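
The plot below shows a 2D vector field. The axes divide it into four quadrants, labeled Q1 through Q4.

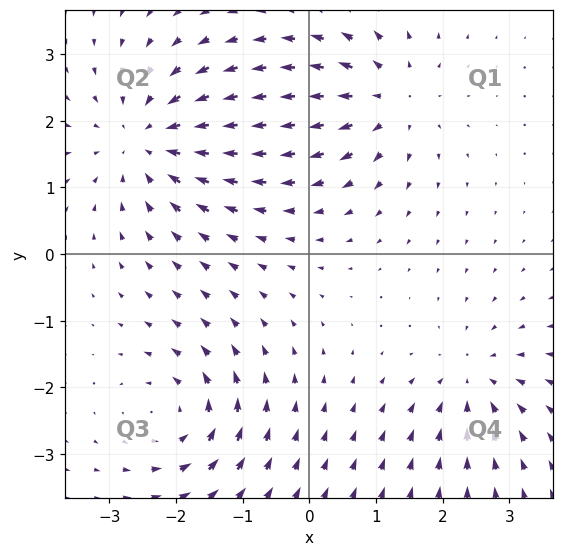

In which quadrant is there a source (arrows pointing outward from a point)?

Q1

The source sits at approximately (1.2, 2.3), which lies in quadrant Q1. The divergence there is about +4, positive as expected for a source.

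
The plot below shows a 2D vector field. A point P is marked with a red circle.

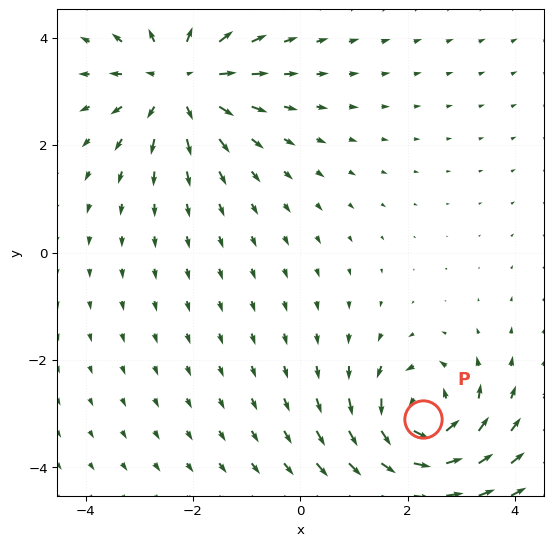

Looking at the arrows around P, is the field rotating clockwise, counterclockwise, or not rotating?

counterclockwise

Near P at (2.3, -3.1) the arrows circulate counterclockwise. The curl (z-component) there is about +4; positive curl means counterclockwise rotation.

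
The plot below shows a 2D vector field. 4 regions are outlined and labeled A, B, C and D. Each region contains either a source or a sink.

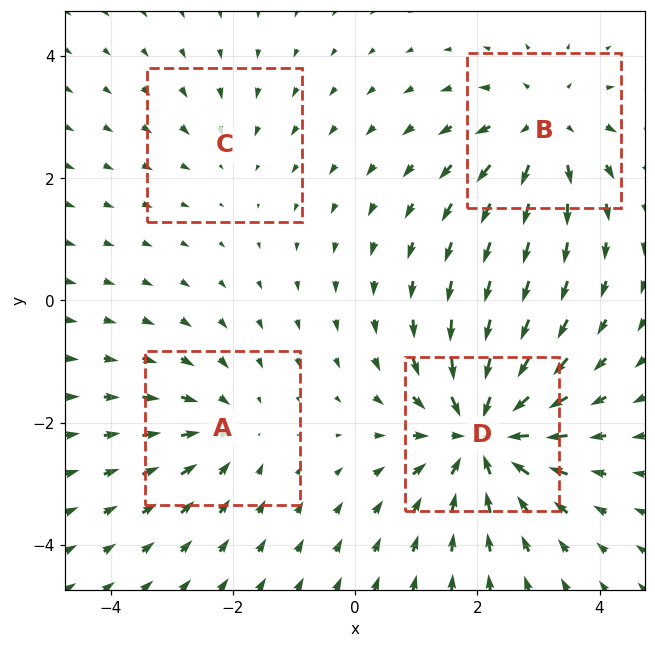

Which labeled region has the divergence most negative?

Divergence at each region's feature centre — A: about -3, B: about +5, C: about -2, D: about -7. Region D is most negative.

D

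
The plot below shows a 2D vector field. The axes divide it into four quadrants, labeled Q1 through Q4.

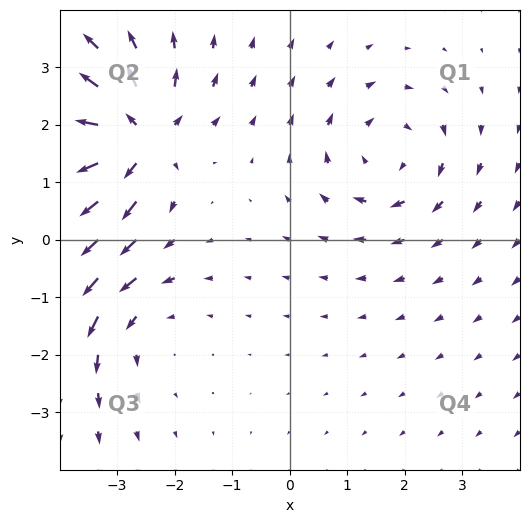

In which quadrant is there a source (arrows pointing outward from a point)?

The source sits at approximately (-2.7, 1.8), which lies in quadrant Q2. The divergence there is about +6, positive as expected for a source.

Q2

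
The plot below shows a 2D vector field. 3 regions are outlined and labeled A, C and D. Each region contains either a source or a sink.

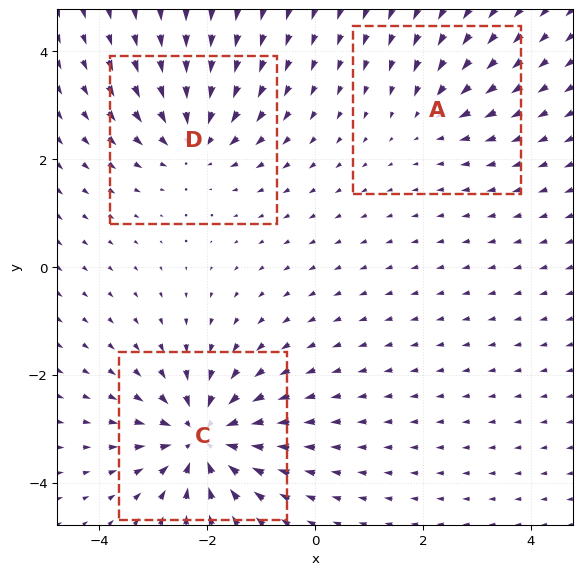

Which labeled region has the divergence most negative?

C

Divergence at each region's feature centre — A: about -2, C: about -6, D: about -4. Region C is most negative.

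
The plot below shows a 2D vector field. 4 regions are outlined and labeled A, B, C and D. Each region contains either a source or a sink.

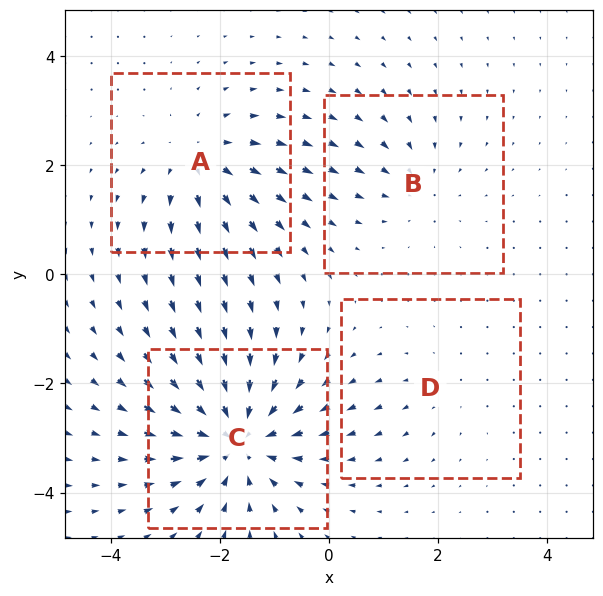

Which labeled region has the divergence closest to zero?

D

Divergence at each region's feature centre — A: about +4, B: about -3, C: about -7, D: about +2. Region D is closest to zero.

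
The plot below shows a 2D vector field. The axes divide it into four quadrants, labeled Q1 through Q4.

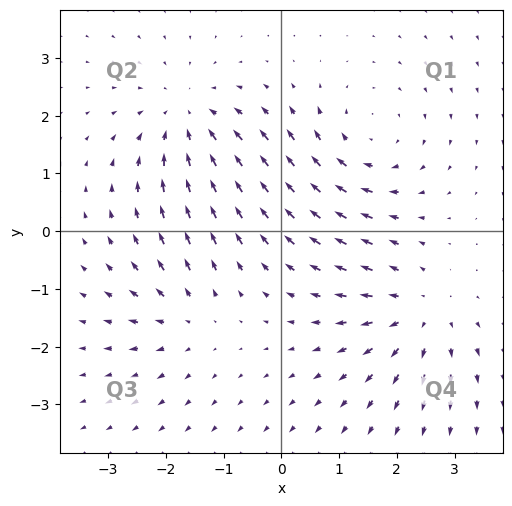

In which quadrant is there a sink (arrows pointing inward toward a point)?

The sink sits at approximately (-1.6, 1.9), which lies in quadrant Q2. The divergence there is about -4, negative as expected for a sink.

Q2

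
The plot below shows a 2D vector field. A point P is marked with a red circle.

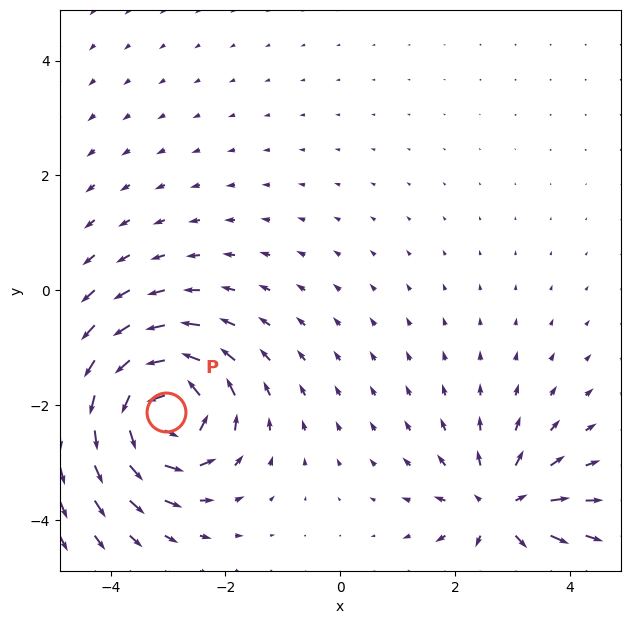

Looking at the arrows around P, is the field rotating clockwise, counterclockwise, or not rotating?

counterclockwise

Near P at (-3.0, -2.1) the arrows circulate counterclockwise. The curl (z-component) there is about +6; positive curl means counterclockwise rotation.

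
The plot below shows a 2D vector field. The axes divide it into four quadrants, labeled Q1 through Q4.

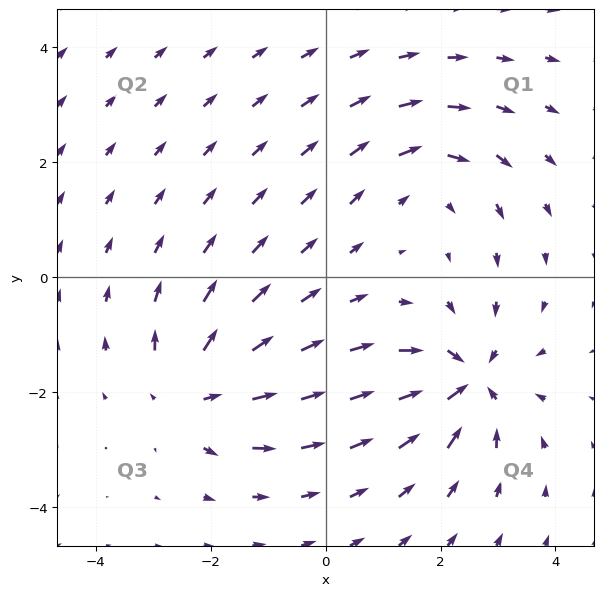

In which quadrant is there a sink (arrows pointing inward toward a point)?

The sink sits at approximately (2.5, -1.8), which lies in quadrant Q4. The divergence there is about -5, negative as expected for a sink.

Q4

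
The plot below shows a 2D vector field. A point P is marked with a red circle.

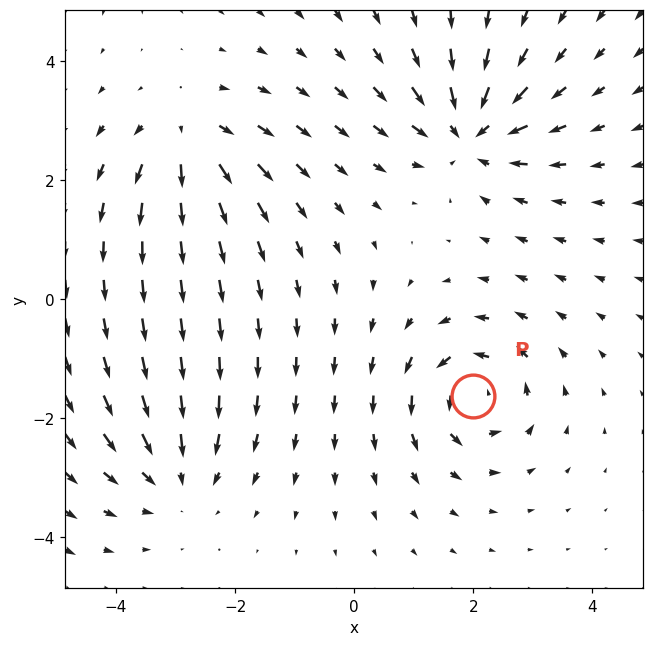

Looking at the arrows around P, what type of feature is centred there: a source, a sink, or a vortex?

vortex

At P (2.0, -1.6) the arrows circulate counterclockwise. Divergence ≈0, curl about +5 — near-zero divergence with nonzero curl is a vortex.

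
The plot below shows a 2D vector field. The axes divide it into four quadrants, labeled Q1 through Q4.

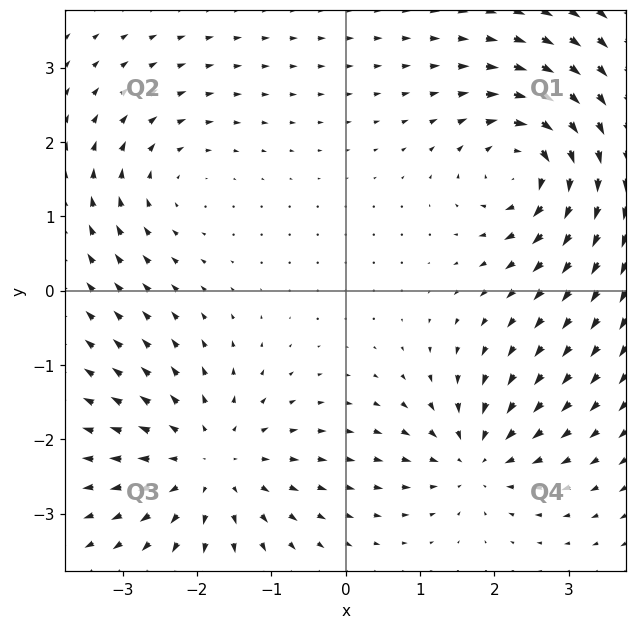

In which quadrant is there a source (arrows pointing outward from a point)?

Q3

The source sits at approximately (-1.8, -2.3), which lies in quadrant Q3. The divergence there is about +4, positive as expected for a source.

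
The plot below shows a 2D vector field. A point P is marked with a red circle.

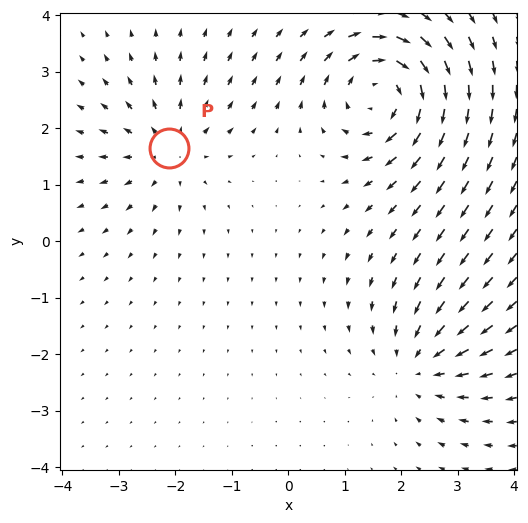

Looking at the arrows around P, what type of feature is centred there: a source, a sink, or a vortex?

source

At P (-2.1, 1.6) the arrows spread outward. Divergence about +3, curl ≈0 — positive divergence with near-zero curl is a source.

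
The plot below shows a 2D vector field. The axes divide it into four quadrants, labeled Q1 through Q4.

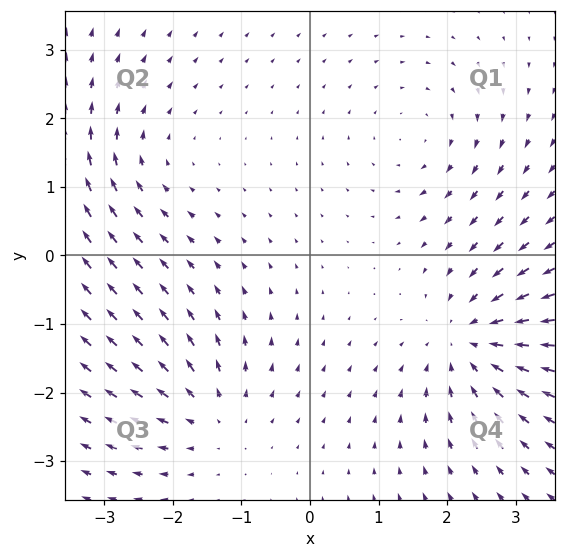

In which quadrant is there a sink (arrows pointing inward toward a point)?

Q4

The sink sits at approximately (2.3, -1.2), which lies in quadrant Q4. The divergence there is about -4, negative as expected for a sink.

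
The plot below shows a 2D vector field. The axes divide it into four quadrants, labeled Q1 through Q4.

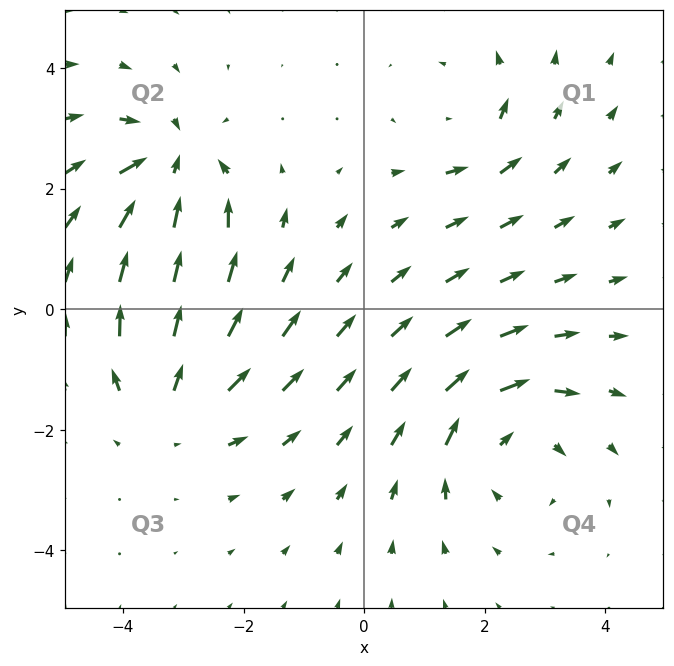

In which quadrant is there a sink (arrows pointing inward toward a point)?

Q2

The sink sits at approximately (-3.2, 2.4), which lies in quadrant Q2. The divergence there is about -6, negative as expected for a sink.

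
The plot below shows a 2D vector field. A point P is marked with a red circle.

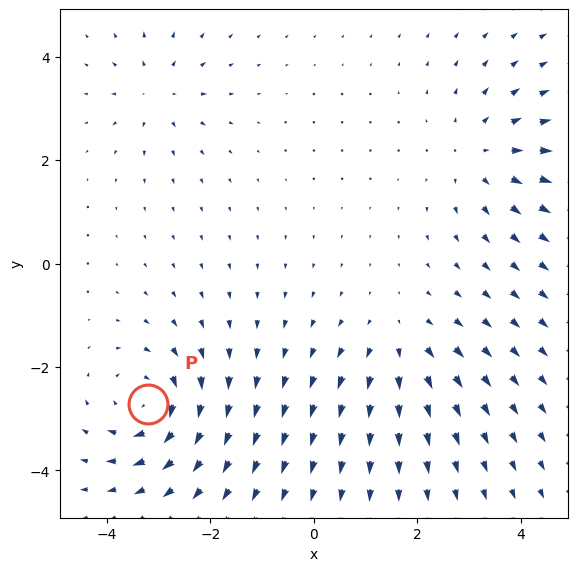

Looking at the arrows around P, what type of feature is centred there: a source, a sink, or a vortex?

vortex

At P (-3.2, -2.7) the arrows circulate clockwise. Divergence ≈0, curl about -6 — near-zero divergence with nonzero curl is a vortex.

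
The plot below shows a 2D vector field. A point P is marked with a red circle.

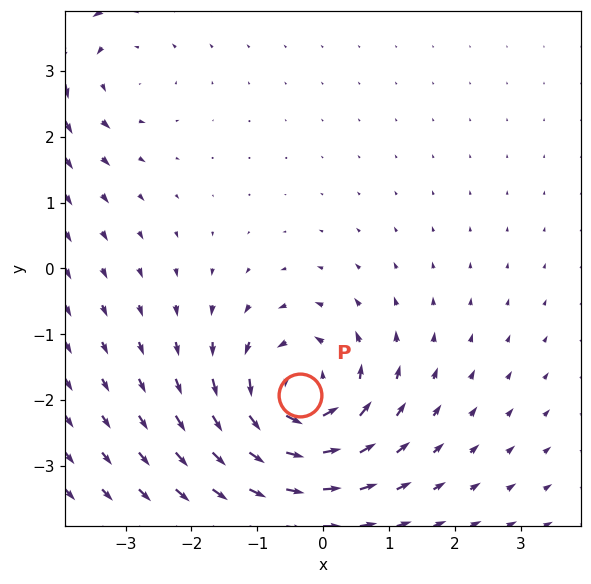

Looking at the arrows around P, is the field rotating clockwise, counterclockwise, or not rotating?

Near P at (-0.3, -1.9) the arrows circulate counterclockwise. The curl (z-component) there is about +5; positive curl means counterclockwise rotation.

counterclockwise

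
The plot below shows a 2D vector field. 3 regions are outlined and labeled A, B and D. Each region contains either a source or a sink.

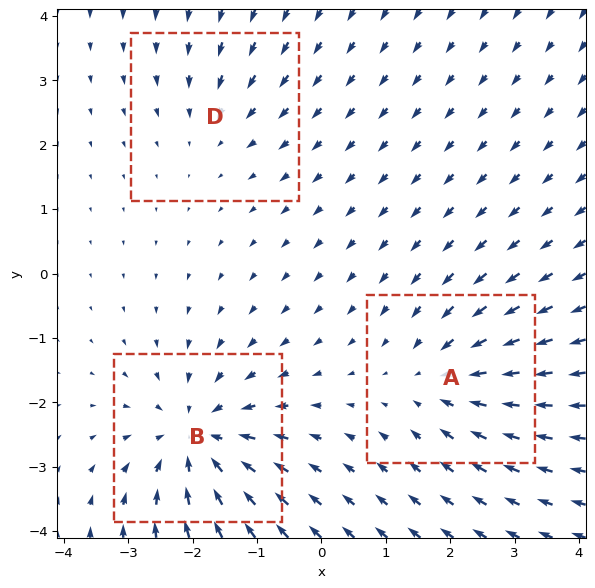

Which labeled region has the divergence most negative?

B

Divergence at each region's feature centre — A: about -3, B: about -5, D: about -2. Region B is most negative.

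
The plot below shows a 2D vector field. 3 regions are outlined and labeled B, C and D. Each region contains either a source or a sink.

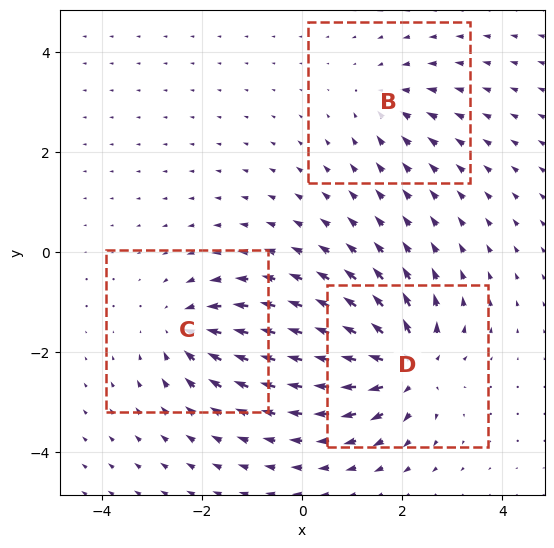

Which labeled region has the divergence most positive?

Divergence at each region's feature centre — B: about -3, C: about -4, D: about +6. Region D is most positive.

D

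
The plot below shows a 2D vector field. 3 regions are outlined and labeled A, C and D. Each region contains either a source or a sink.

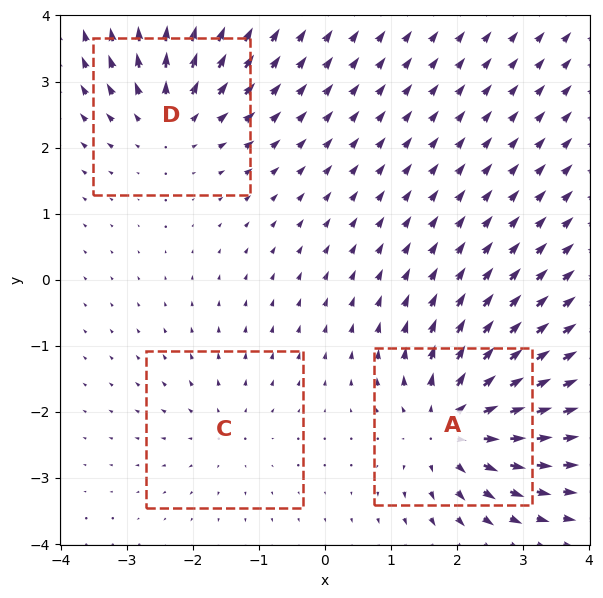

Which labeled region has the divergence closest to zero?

Divergence at each region's feature centre — A: about +5, C: about +2, D: about +4. Region C is closest to zero.

C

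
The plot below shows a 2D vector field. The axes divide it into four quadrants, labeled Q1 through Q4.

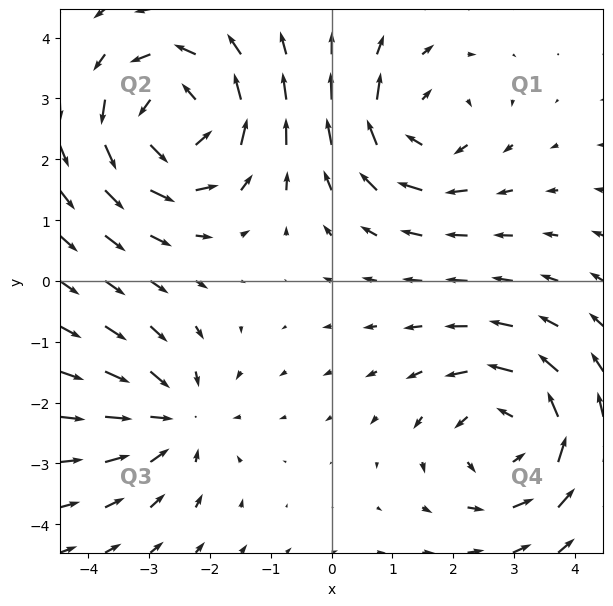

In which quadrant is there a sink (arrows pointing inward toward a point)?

Q3

The sink sits at approximately (-2.6, -2.3), which lies in quadrant Q3. The divergence there is about -3, negative as expected for a sink.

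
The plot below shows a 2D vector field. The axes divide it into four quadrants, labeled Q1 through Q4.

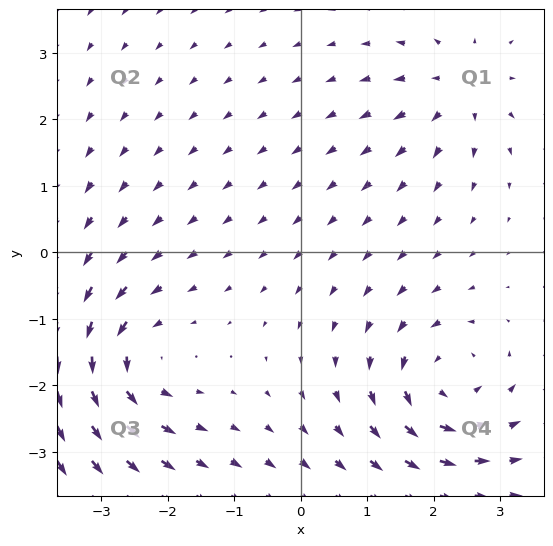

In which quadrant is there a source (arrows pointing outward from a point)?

The source sits at approximately (2.4, 2.5), which lies in quadrant Q1. The divergence there is about +4, positive as expected for a source.

Q1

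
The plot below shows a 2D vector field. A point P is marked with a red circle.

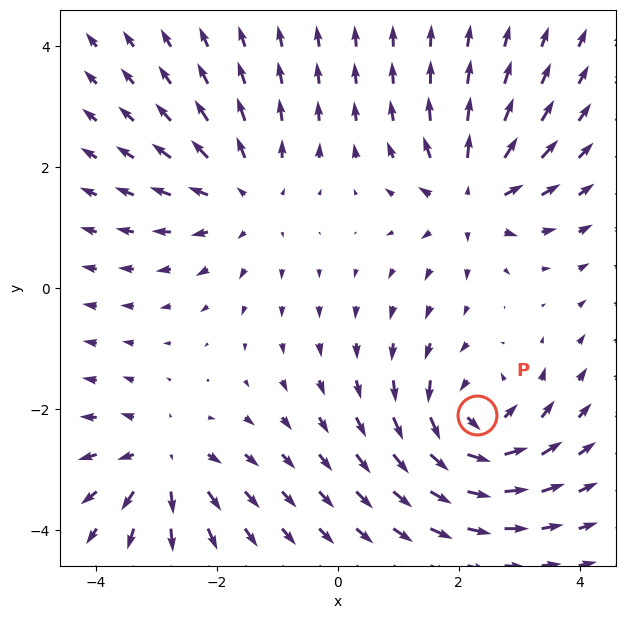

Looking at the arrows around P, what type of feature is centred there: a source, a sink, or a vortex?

At P (2.3, -2.1) the arrows circulate counterclockwise. Divergence ≈0, curl about +7 — near-zero divergence with nonzero curl is a vortex.

vortex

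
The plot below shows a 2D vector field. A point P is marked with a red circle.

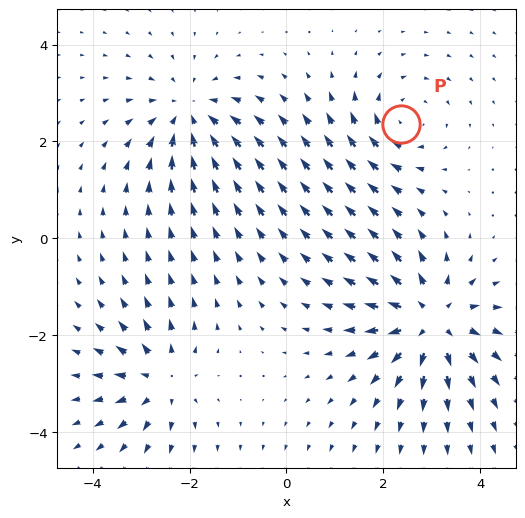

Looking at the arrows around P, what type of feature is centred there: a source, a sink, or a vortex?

At P (2.4, 2.4) the arrows circulate clockwise. Divergence ≈0, curl about -4 — near-zero divergence with nonzero curl is a vortex.

vortex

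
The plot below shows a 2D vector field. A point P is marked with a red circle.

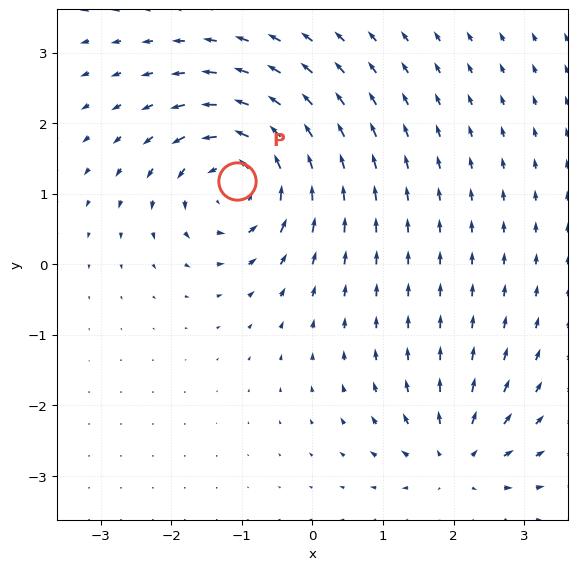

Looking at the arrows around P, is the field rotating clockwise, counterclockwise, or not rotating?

counterclockwise

Near P at (-1.1, 1.2) the arrows circulate counterclockwise. The curl (z-component) there is about +7; positive curl means counterclockwise rotation.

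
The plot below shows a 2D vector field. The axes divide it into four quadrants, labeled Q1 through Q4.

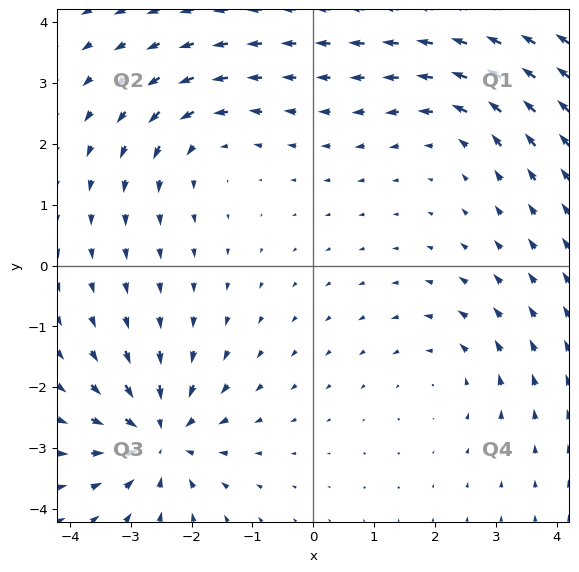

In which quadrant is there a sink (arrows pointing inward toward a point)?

The sink sits at approximately (-2.5, -2.8), which lies in quadrant Q3. The divergence there is about -6, negative as expected for a sink.

Q3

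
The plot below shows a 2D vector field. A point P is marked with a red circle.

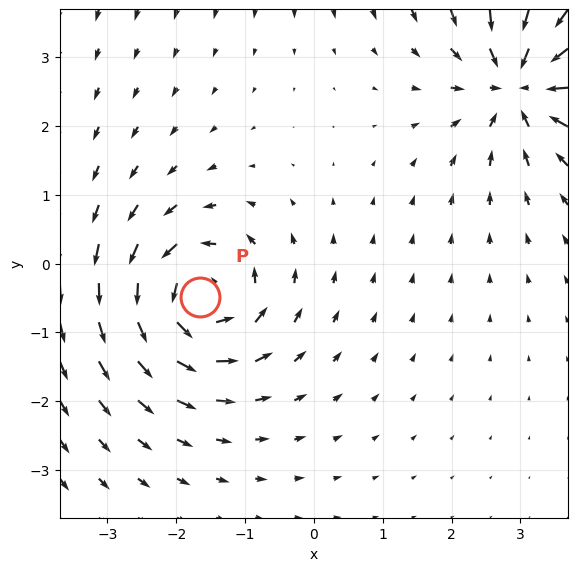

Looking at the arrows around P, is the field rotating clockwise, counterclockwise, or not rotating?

Near P at (-1.7, -0.5) the arrows circulate counterclockwise. The curl (z-component) there is about +6; positive curl means counterclockwise rotation.

counterclockwise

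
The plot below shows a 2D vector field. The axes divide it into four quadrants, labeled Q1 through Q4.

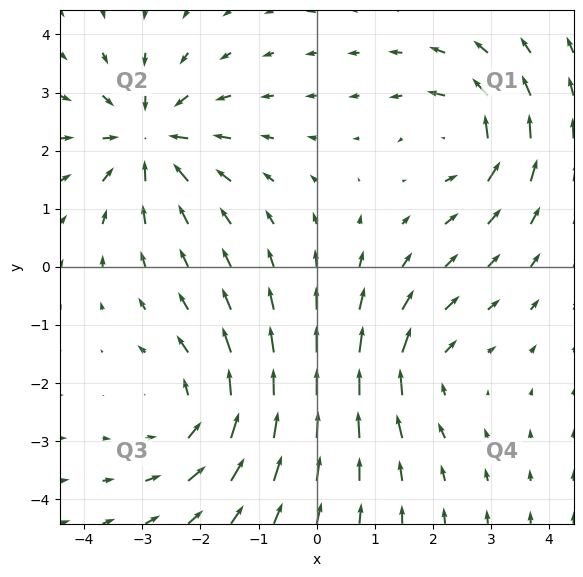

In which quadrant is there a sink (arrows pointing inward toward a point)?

The sink sits at approximately (-2.9, 2.2), which lies in quadrant Q2. The divergence there is about -6, negative as expected for a sink.

Q2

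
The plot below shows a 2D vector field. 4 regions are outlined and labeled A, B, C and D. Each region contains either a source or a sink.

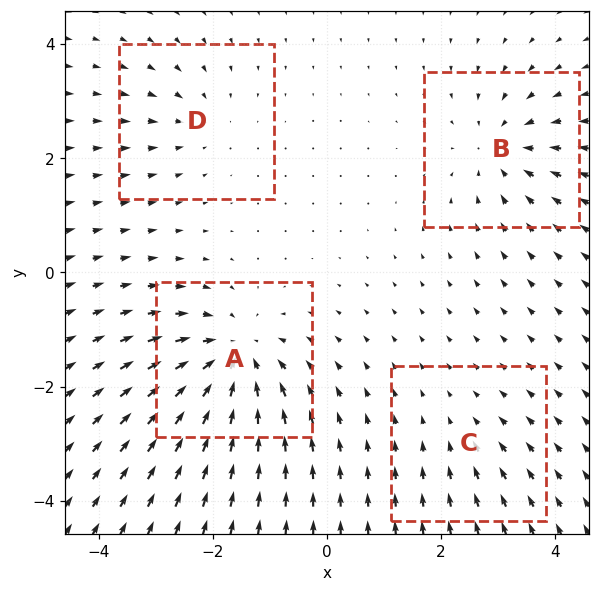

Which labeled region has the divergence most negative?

A

Divergence at each region's feature centre — A: about -7, B: about -5, C: about -2, D: about -3. Region A is most negative.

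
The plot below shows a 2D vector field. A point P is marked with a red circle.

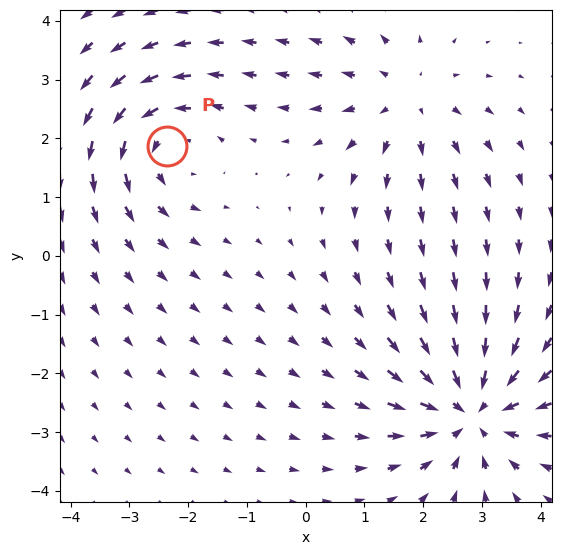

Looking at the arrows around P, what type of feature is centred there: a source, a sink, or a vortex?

At P (-2.4, 1.9) the arrows circulate counterclockwise. Divergence ≈0, curl about +4 — near-zero divergence with nonzero curl is a vortex.

vortex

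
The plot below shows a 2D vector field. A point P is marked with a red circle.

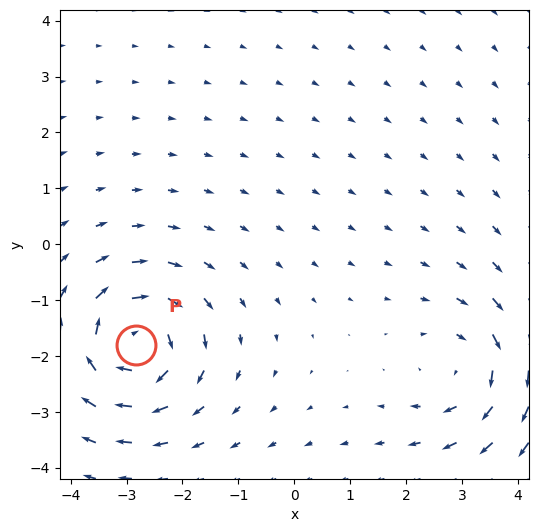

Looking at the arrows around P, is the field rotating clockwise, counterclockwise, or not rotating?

Near P at (-2.8, -1.8) the arrows circulate clockwise. The curl (z-component) there is about -6; negative curl means clockwise rotation.

clockwise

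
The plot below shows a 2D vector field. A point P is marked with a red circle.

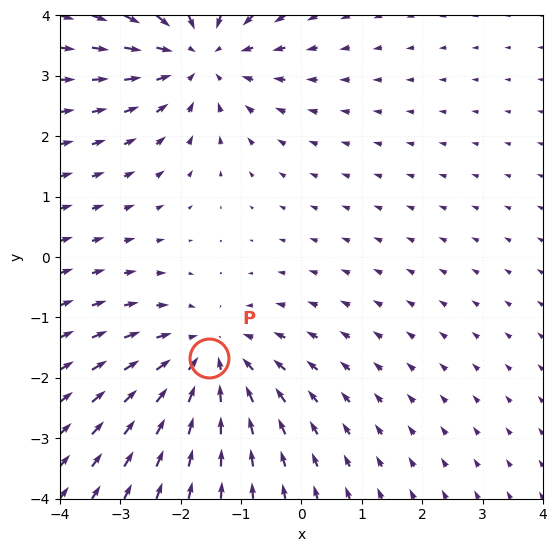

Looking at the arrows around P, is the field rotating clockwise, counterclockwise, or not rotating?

not rotating

Near P at (-1.5, -1.7) the arrows show no circulation. The curl there is ≈0.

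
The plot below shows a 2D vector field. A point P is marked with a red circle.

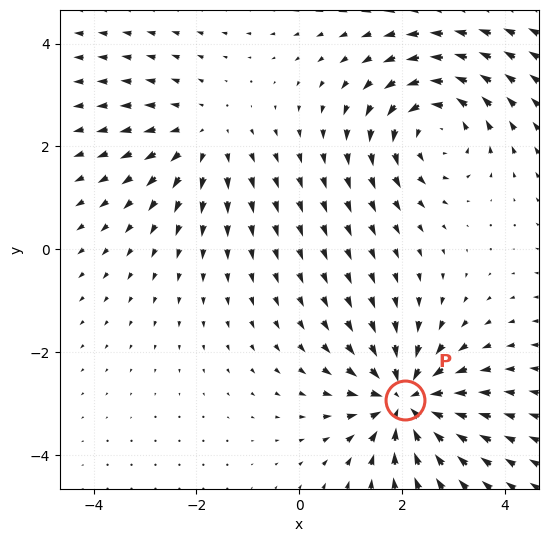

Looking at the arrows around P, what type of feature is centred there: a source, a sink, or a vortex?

At P (2.1, -2.9) the arrows converge inward. Divergence about -5, curl ≈0 — negative divergence with near-zero curl is a sink.

sink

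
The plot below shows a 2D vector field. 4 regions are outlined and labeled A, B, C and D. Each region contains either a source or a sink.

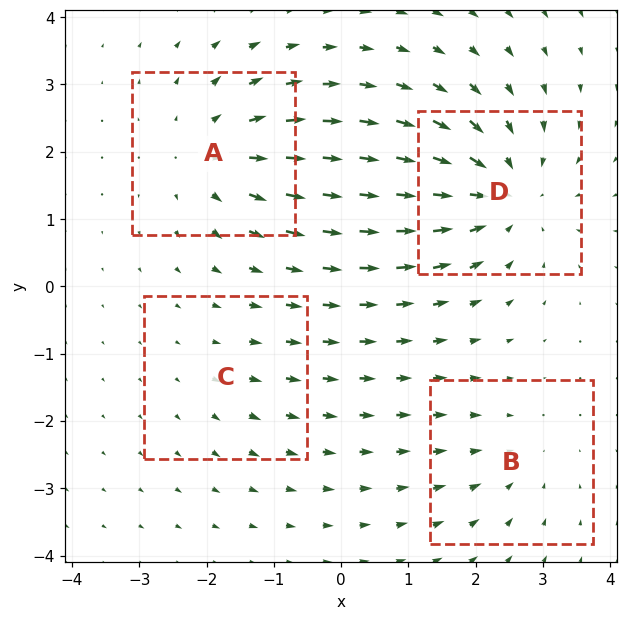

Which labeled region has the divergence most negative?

D

Divergence at each region's feature centre — A: about +4, B: about -3, C: about +2, D: about -6. Region D is most negative.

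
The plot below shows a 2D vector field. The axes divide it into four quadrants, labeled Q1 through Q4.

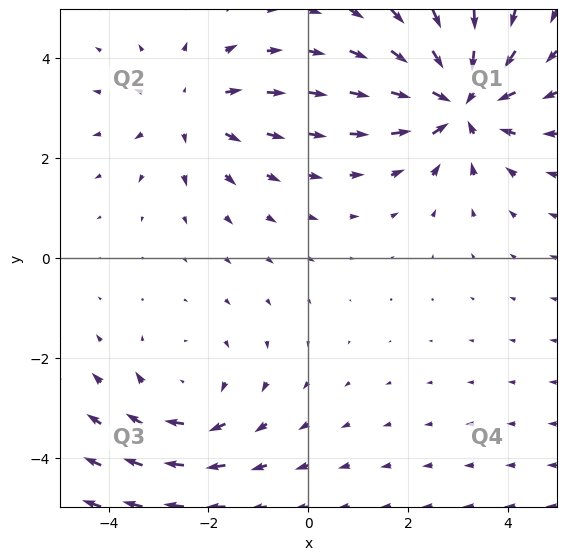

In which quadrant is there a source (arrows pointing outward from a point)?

Q2

The source sits at approximately (-2.4, 3.0), which lies in quadrant Q2. The divergence there is about +2, positive as expected for a source.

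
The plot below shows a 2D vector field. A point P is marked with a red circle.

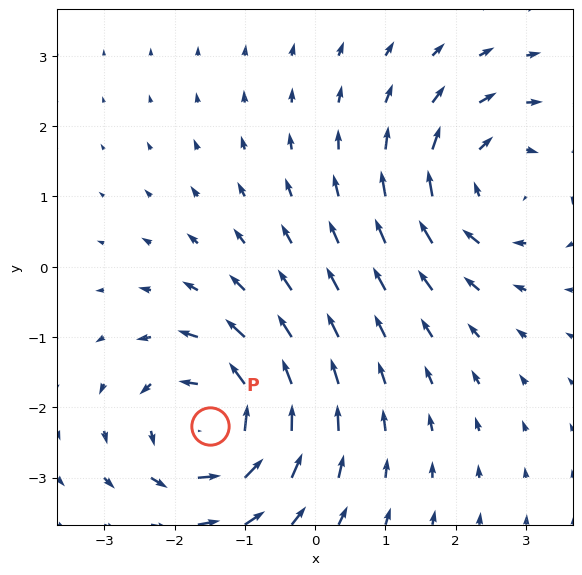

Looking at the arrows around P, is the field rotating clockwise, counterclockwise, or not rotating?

counterclockwise

Near P at (-1.5, -2.3) the arrows circulate counterclockwise. The curl (z-component) there is about +4; positive curl means counterclockwise rotation.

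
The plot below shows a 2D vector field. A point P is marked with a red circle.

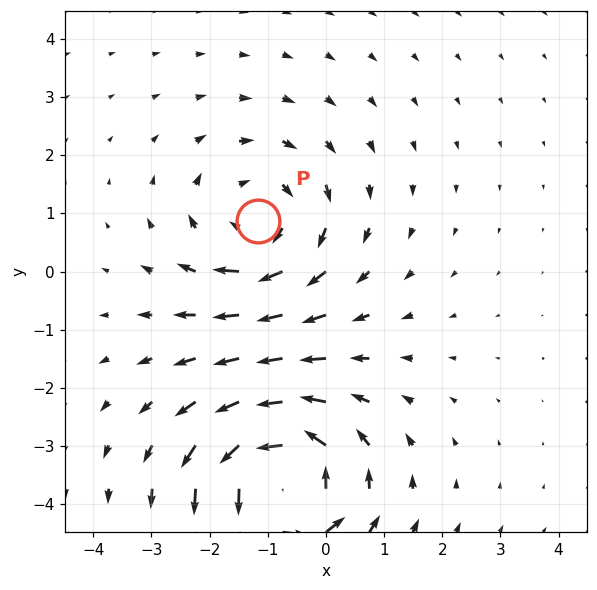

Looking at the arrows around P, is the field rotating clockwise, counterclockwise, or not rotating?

Near P at (-1.2, 0.9) the arrows circulate clockwise. The curl (z-component) there is about -3; negative curl means clockwise rotation.

clockwise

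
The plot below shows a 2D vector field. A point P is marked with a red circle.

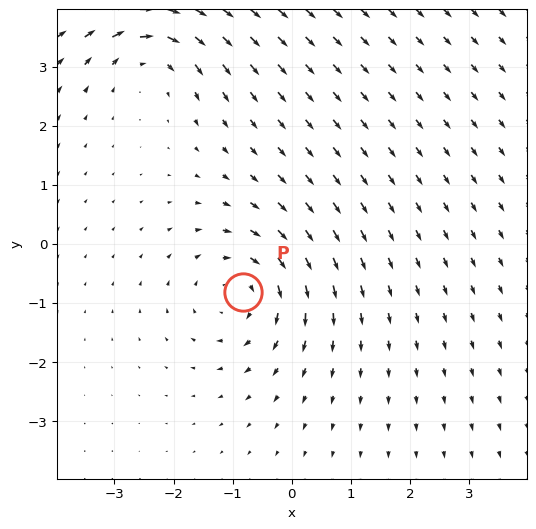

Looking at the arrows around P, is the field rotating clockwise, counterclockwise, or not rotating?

clockwise

Near P at (-0.8, -0.8) the arrows circulate clockwise. The curl (z-component) there is about -4; negative curl means clockwise rotation.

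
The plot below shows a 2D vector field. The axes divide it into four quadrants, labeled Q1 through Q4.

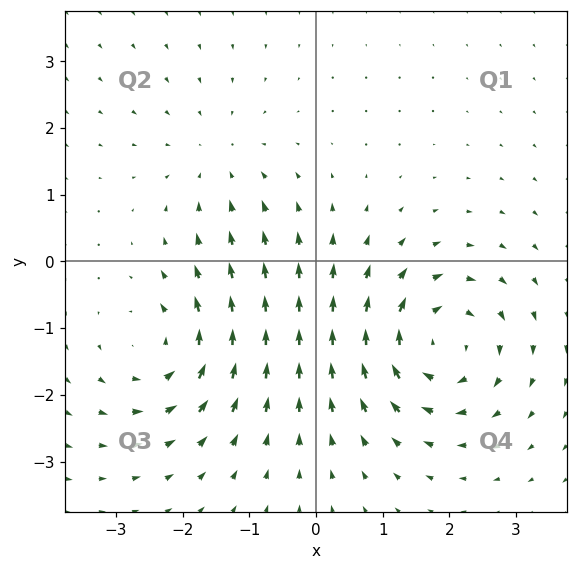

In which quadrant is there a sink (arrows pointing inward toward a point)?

The sink sits at approximately (-1.5, 1.5), which lies in quadrant Q2. The divergence there is about -2, negative as expected for a sink.

Q2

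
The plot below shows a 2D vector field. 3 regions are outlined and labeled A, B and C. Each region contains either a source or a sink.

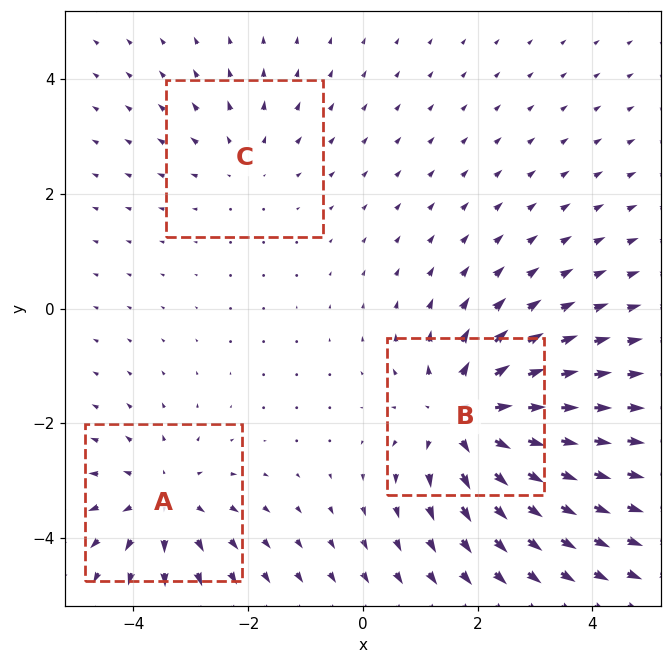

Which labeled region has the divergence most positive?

Divergence at each region's feature centre — A: about +3, B: about +5, C: about +2. Region B is most positive.

B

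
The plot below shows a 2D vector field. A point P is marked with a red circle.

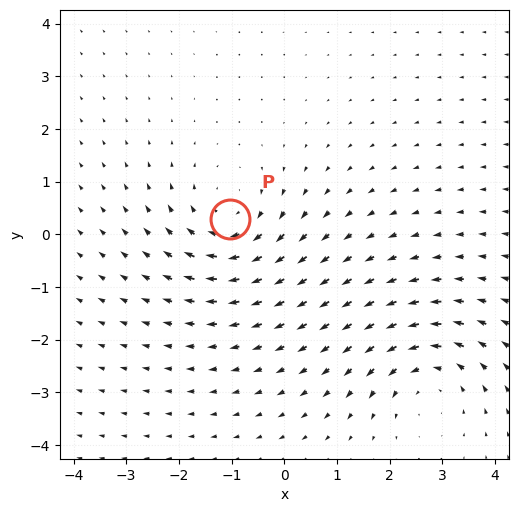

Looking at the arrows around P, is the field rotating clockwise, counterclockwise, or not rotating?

clockwise

Near P at (-1.0, 0.3) the arrows circulate clockwise. The curl (z-component) there is about -4; negative curl means clockwise rotation.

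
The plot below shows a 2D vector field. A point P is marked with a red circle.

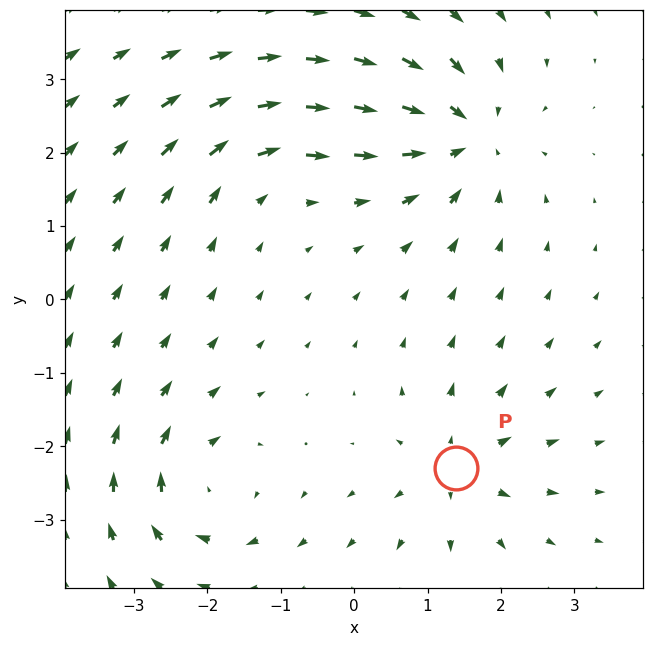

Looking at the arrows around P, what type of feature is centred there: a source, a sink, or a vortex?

source

At P (1.4, -2.3) the arrows spread outward. Divergence about +5, curl ≈0 — positive divergence with near-zero curl is a source.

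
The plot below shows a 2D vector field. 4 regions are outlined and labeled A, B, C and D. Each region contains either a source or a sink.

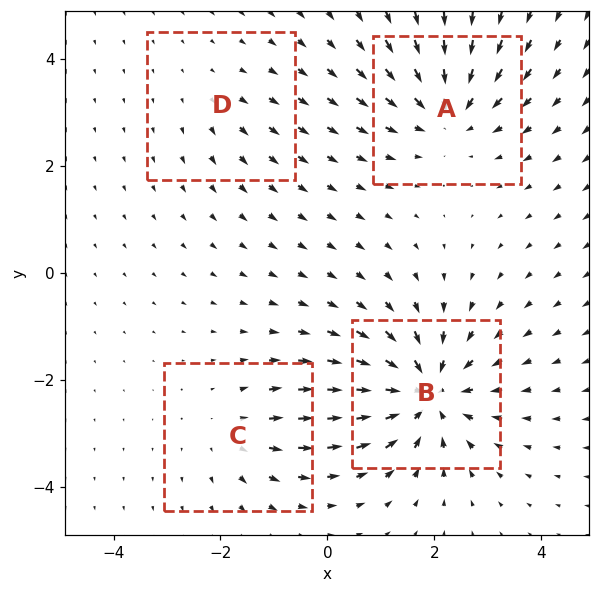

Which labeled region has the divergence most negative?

Divergence at each region's feature centre — A: about -5, B: about -7, C: about +3, D: about +2. Region B is most negative.

B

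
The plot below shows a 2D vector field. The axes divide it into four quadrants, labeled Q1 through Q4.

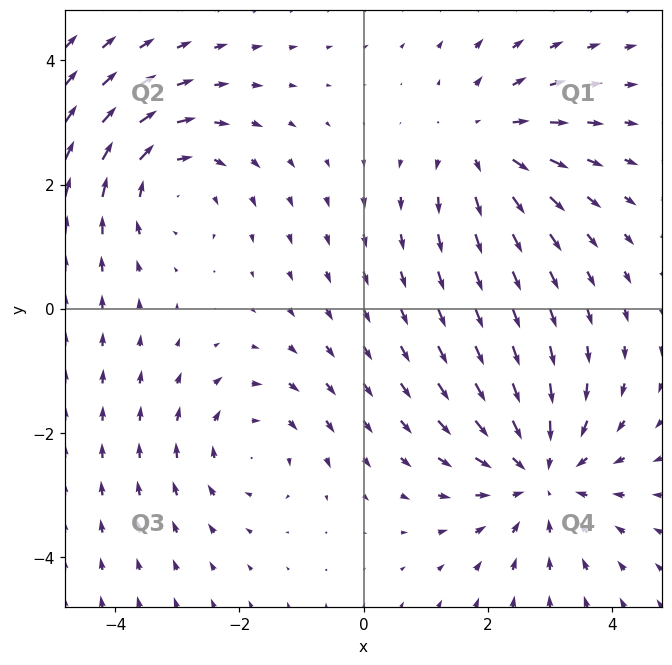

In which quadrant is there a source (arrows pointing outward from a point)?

Q1

The source sits at approximately (1.9, 2.7), which lies in quadrant Q1. The divergence there is about +3, positive as expected for a source.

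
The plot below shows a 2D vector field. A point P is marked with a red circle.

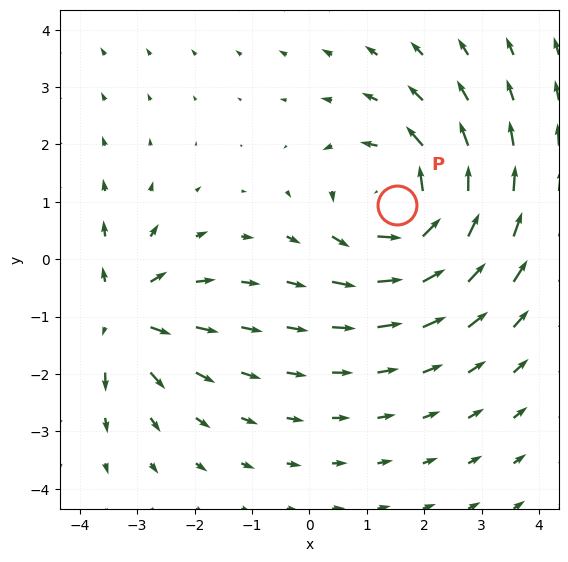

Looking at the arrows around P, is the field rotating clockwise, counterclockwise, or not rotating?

Near P at (1.5, 0.9) the arrows circulate counterclockwise. The curl (z-component) there is about +4; positive curl means counterclockwise rotation.

counterclockwise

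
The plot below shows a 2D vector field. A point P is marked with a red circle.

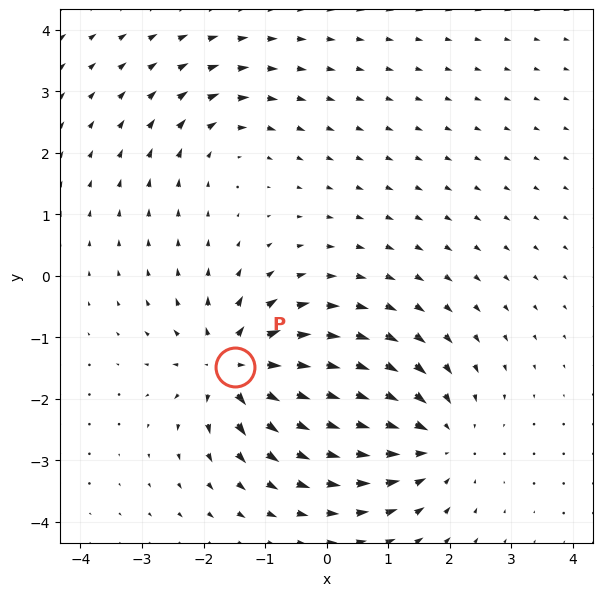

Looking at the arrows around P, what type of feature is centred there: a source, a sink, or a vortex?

source

At P (-1.5, -1.5) the arrows spread outward. Divergence about +7, curl ≈0 — positive divergence with near-zero curl is a source.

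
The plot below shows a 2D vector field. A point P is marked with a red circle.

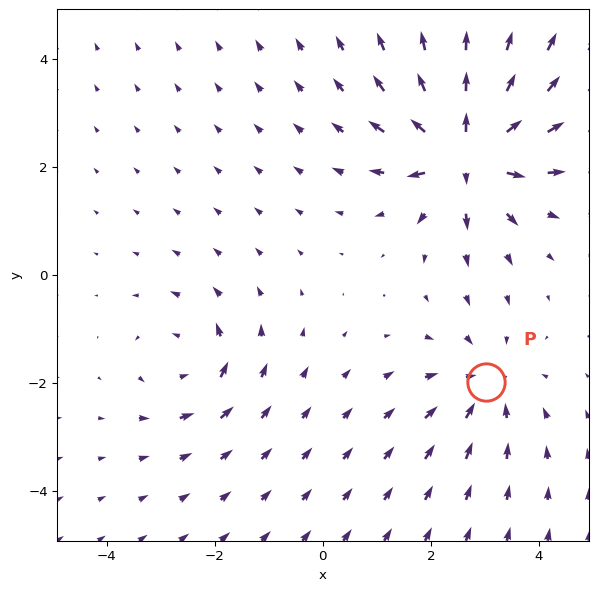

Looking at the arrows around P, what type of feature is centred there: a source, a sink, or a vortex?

At P (3.0, -2.0) the arrows converge inward. Divergence about -3, curl ≈0 — negative divergence with near-zero curl is a sink.

sink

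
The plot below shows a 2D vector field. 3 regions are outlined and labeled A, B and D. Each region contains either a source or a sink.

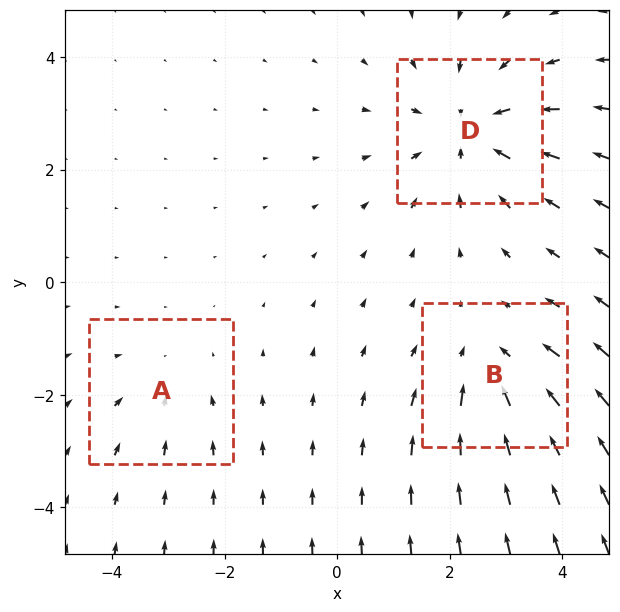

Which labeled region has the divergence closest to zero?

Divergence at each region's feature centre — A: about -2, B: about -3, D: about -4. Region A is closest to zero.

A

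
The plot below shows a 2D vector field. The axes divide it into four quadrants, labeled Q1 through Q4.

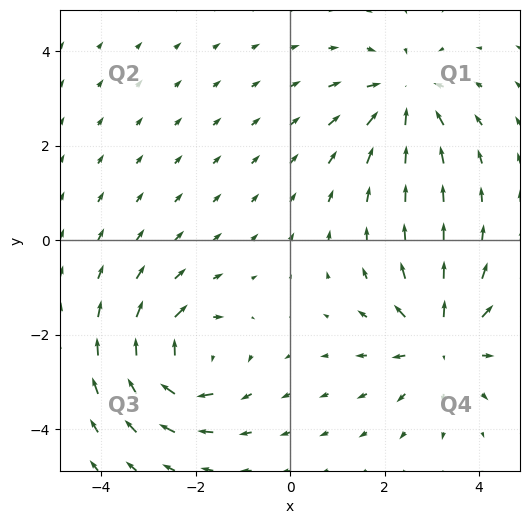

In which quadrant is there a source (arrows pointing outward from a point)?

The source sits at approximately (3.2, -2.1), which lies in quadrant Q4. The divergence there is about +5, positive as expected for a source.

Q4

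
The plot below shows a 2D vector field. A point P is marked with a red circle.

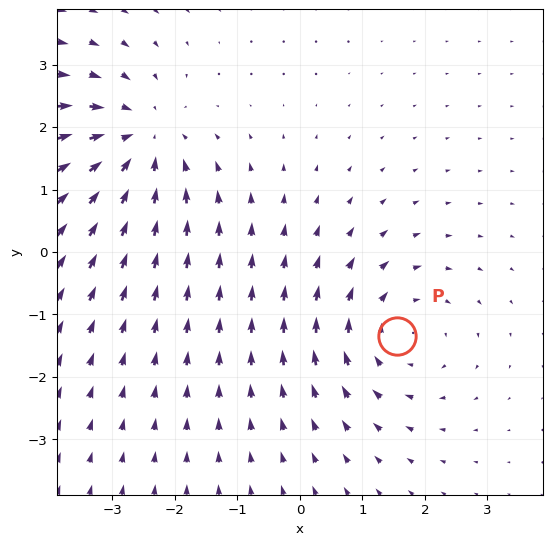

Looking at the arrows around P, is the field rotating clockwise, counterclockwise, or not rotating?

clockwise

Near P at (1.6, -1.3) the arrows circulate clockwise. The curl (z-component) there is about -3; negative curl means clockwise rotation.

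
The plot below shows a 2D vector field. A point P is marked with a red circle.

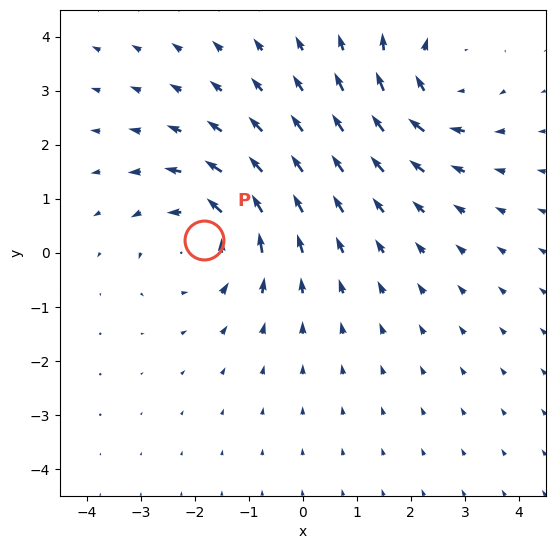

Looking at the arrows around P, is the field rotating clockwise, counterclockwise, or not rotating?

Near P at (-1.8, 0.2) the arrows circulate counterclockwise. The curl (z-component) there is about +4; positive curl means counterclockwise rotation.

counterclockwise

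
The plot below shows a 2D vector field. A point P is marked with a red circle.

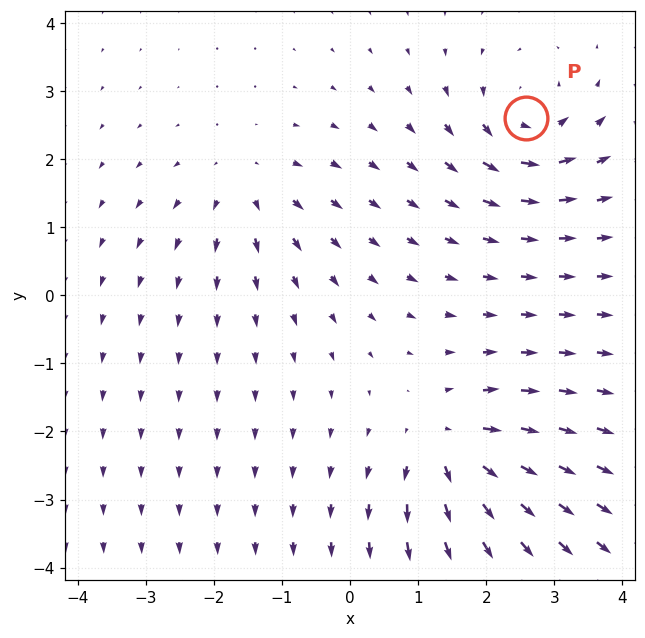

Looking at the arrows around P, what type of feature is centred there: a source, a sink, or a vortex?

At P (2.6, 2.6) the arrows circulate counterclockwise. Divergence ≈0, curl about +5 — near-zero divergence with nonzero curl is a vortex.

vortex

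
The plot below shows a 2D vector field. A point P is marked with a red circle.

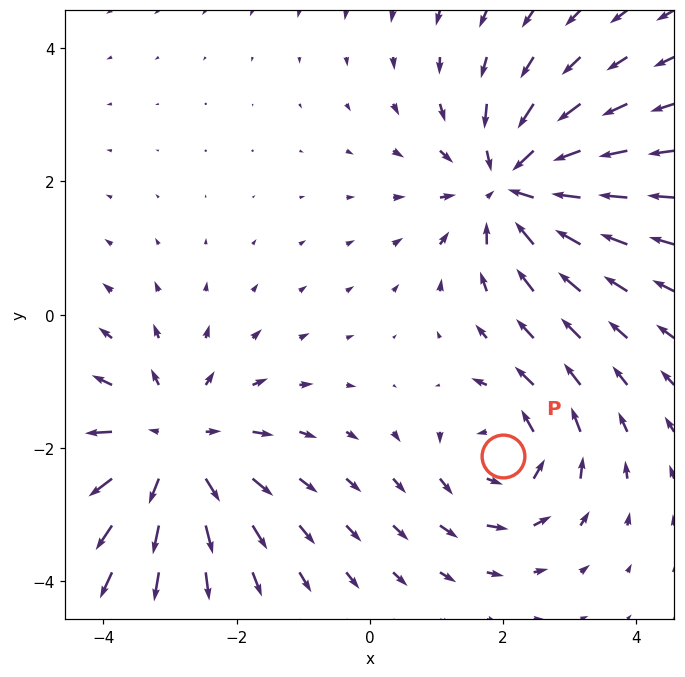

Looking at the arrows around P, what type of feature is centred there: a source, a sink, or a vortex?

vortex

At P (2.0, -2.1) the arrows circulate counterclockwise. Divergence ≈0, curl about +4 — near-zero divergence with nonzero curl is a vortex.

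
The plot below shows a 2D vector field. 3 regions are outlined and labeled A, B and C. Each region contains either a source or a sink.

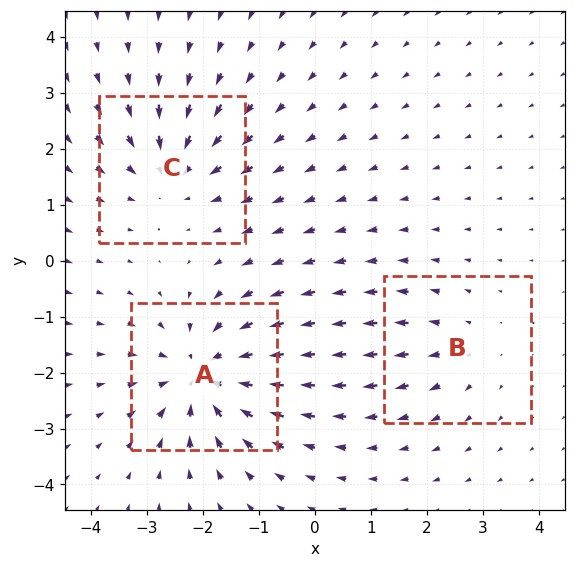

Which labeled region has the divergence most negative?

Divergence at each region's feature centre — A: about -5, B: about +2, C: about -3. Region A is most negative.

A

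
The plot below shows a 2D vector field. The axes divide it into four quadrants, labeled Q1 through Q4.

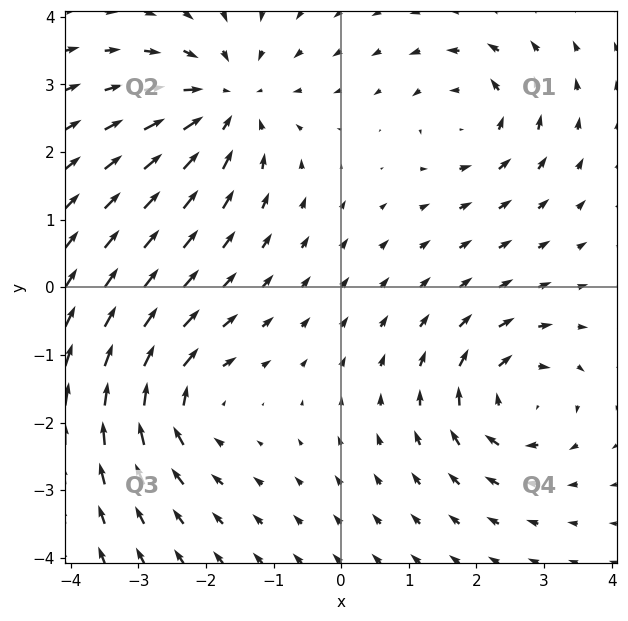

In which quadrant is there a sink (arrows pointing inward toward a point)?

The sink sits at approximately (-1.7, 2.8), which lies in quadrant Q2. The divergence there is about -4, negative as expected for a sink.

Q2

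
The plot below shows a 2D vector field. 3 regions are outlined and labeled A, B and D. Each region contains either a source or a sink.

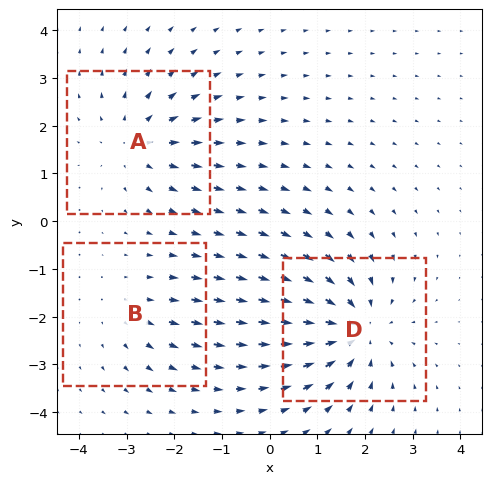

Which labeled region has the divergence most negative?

Divergence at each region's feature centre — A: about +3, B: about +2, D: about -4. Region D is most negative.

D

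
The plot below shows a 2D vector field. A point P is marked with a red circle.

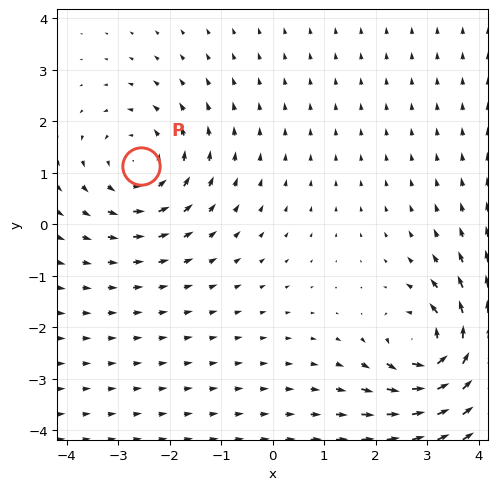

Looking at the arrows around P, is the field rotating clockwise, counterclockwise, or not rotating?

Near P at (-2.6, 1.1) the arrows circulate counterclockwise. The curl (z-component) there is about +3; positive curl means counterclockwise rotation.

counterclockwise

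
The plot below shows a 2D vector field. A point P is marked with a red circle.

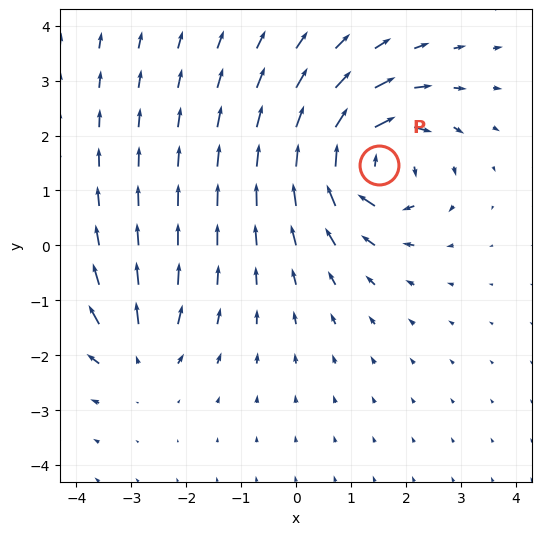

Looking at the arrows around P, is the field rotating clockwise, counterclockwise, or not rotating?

clockwise

Near P at (1.5, 1.5) the arrows circulate clockwise. The curl (z-component) there is about -7; negative curl means clockwise rotation.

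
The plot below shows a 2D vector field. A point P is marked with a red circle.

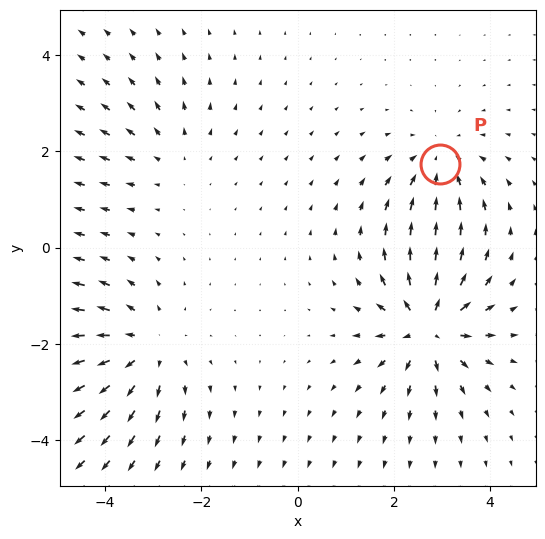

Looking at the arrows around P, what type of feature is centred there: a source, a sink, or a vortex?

At P (3.0, 1.7) the arrows converge inward. Divergence about -3, curl ≈0 — negative divergence with near-zero curl is a sink.

sink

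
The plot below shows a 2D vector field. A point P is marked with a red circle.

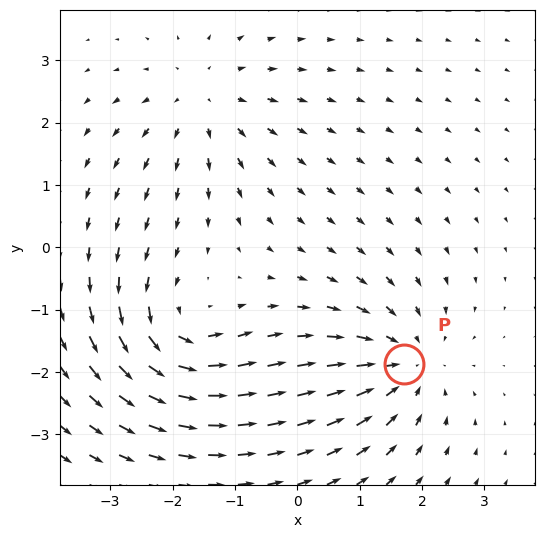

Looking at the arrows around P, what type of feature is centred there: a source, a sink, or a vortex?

At P (1.7, -1.9) the arrows converge inward. Divergence about -4, curl ≈0 — negative divergence with near-zero curl is a sink.

sink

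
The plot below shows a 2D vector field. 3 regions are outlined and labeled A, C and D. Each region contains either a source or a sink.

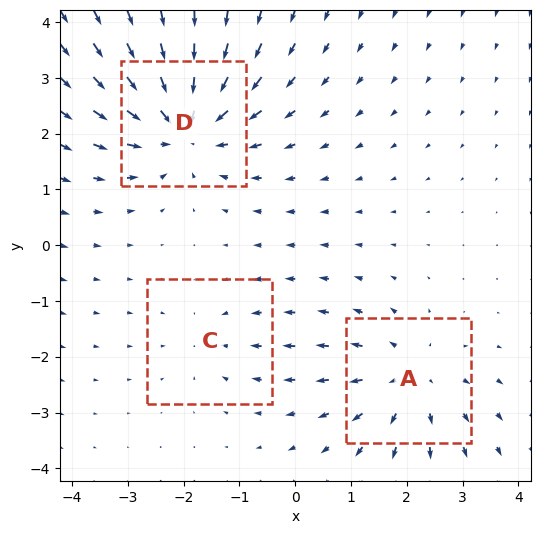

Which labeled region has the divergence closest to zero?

Divergence at each region's feature centre — A: about +3, C: about -2, D: about -5. Region C is closest to zero.

C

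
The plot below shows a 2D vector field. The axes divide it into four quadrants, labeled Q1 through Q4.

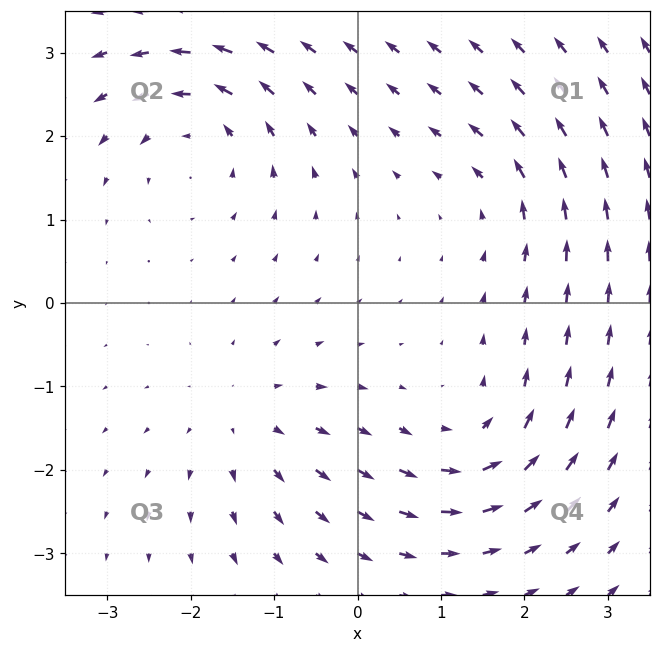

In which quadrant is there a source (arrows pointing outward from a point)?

Q3

The source sits at approximately (-1.3, -1.4), which lies in quadrant Q3. The divergence there is about +3, positive as expected for a source.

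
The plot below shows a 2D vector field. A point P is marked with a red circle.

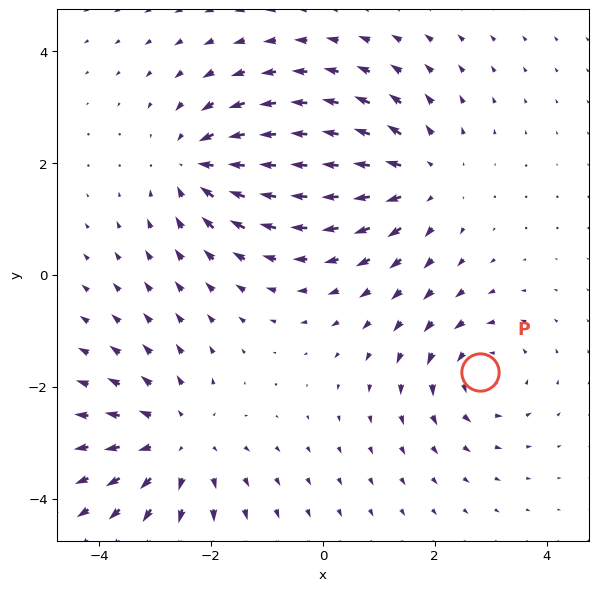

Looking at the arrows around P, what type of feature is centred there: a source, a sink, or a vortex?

vortex

At P (2.8, -1.7) the arrows circulate counterclockwise. Divergence ≈0, curl about +3 — near-zero divergence with nonzero curl is a vortex.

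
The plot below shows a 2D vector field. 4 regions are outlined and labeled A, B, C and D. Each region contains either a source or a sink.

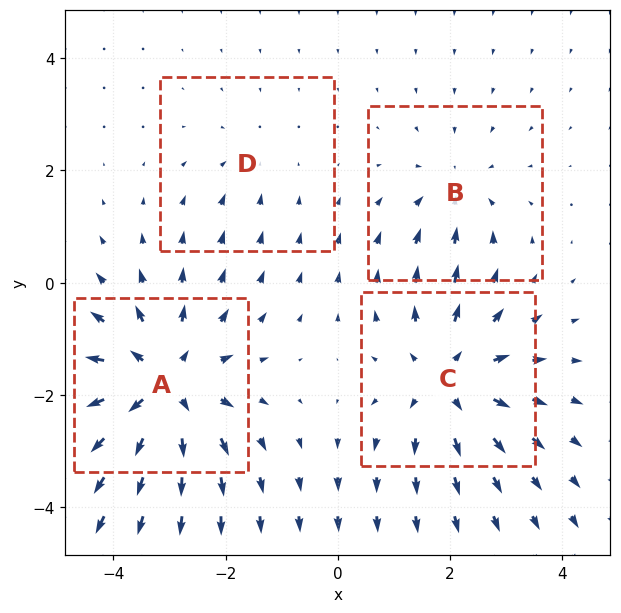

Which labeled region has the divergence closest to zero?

D

Divergence at each region's feature centre — A: about +6, B: about -3, C: about +5, D: about -2. Region D is closest to zero.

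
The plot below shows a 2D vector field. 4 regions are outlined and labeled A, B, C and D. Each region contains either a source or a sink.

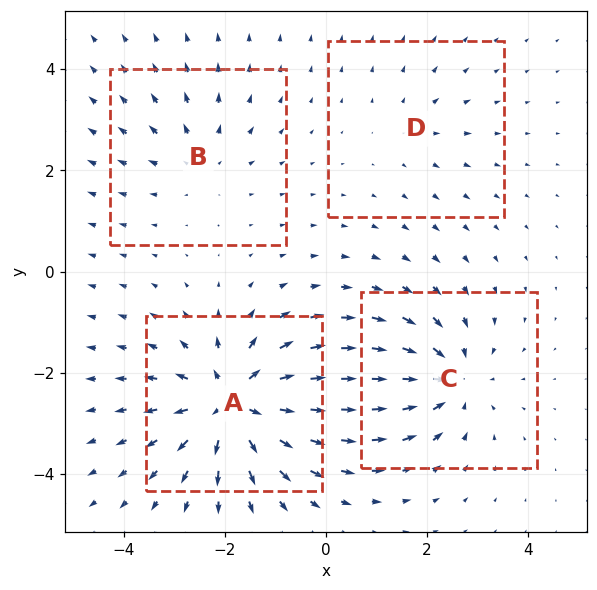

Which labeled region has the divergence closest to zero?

D

Divergence at each region's feature centre — A: about +7, B: about +3, C: about -5, D: about +2. Region D is closest to zero.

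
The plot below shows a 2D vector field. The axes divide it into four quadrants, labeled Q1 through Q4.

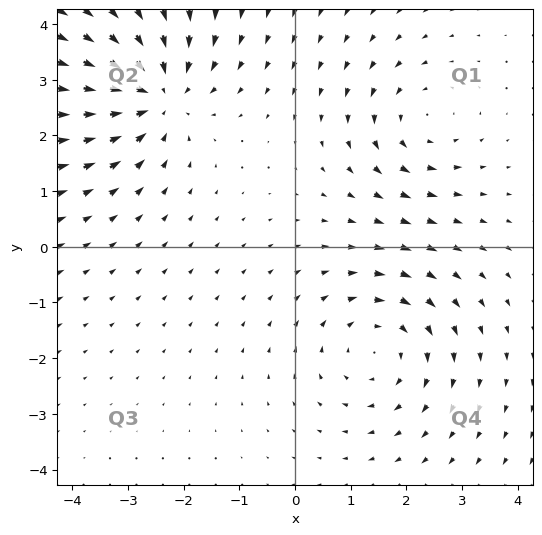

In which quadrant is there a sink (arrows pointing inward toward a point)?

Q2

The sink sits at approximately (-2.5, 2.8), which lies in quadrant Q2. The divergence there is about -5, negative as expected for a sink.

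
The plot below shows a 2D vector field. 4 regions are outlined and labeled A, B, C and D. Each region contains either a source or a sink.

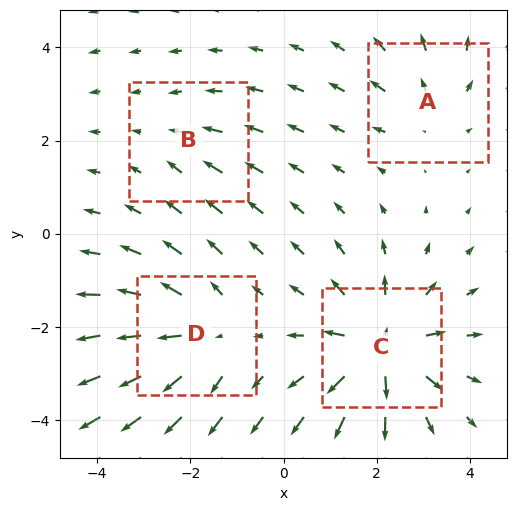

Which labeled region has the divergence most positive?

Divergence at each region's feature centre — A: about +3, B: about -2, C: about +7, D: about +5. Region C is most positive.

C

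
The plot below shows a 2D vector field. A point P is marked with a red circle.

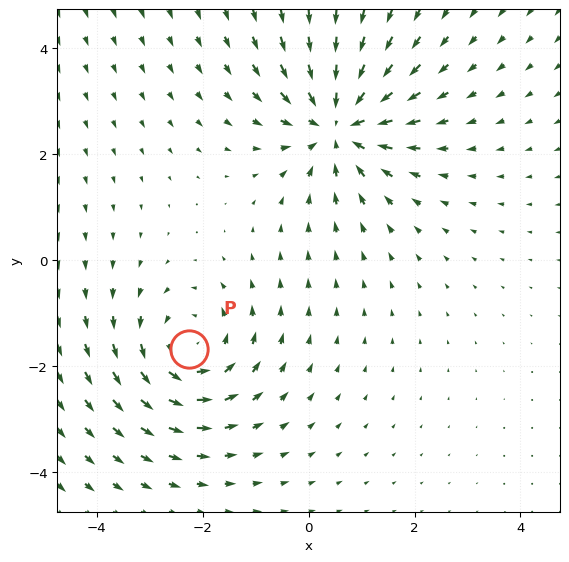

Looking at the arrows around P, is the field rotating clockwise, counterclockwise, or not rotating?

Near P at (-2.3, -1.7) the arrows circulate counterclockwise. The curl (z-component) there is about +4; positive curl means counterclockwise rotation.

counterclockwise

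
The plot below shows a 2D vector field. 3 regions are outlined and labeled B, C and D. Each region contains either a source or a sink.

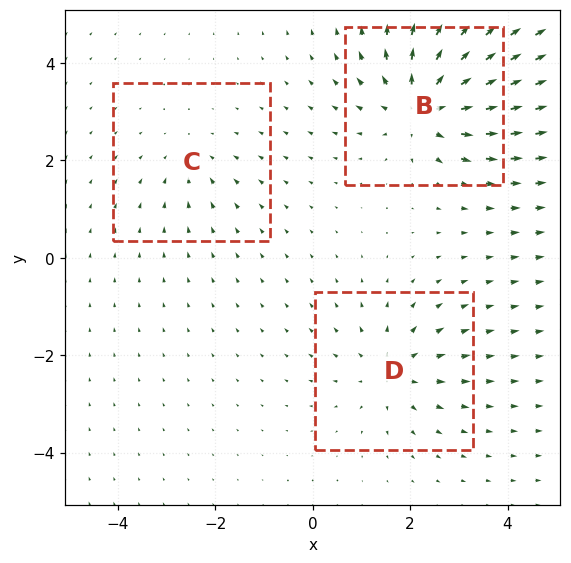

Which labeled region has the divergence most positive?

Divergence at each region's feature centre — B: about +5, C: about -2, D: about +3. Region B is most positive.

B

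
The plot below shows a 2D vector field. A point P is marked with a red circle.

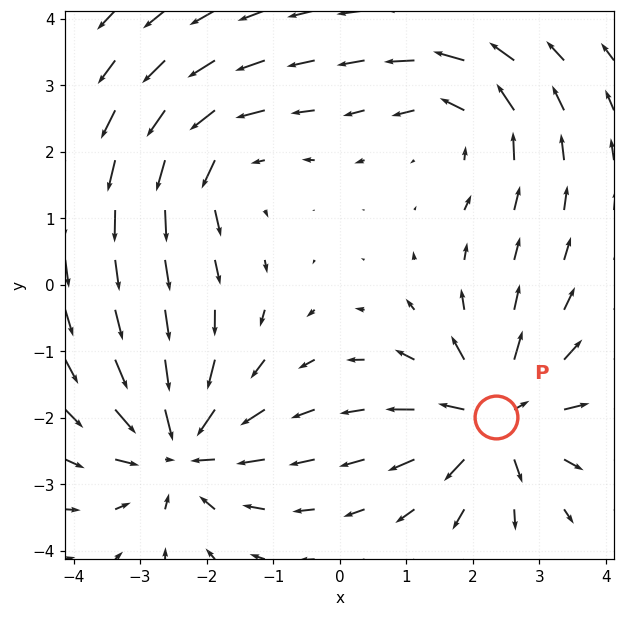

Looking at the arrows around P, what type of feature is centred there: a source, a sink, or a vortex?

At P (2.3, -2.0) the arrows spread outward. Divergence about +6, curl ≈0 — positive divergence with near-zero curl is a source.

source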